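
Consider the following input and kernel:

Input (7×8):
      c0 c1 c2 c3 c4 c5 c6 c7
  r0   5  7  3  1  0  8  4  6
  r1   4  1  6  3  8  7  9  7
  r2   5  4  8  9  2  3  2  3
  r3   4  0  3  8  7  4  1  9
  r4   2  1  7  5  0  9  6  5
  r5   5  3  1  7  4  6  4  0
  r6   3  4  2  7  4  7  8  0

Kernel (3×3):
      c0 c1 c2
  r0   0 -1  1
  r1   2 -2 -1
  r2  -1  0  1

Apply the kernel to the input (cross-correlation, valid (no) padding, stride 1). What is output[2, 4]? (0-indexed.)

The receptive field on the input at this output position is [2 3 2 / 7 4 1 / 0 9 6]. Elementwise product with the kernel and sum: 3·-1 + 2·1 + 7·2 + 4·-2 + 1·-1 + 0·-1 + 6·1.

10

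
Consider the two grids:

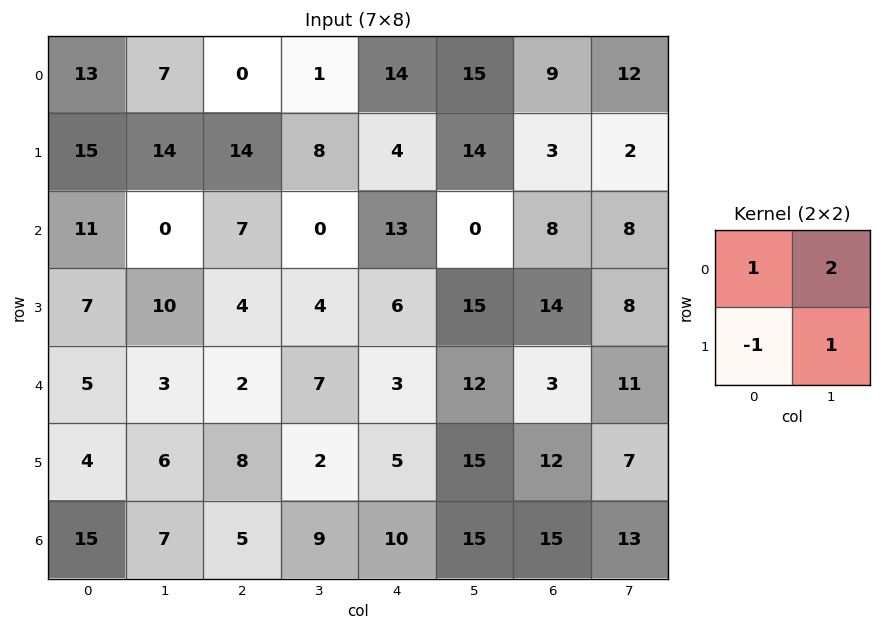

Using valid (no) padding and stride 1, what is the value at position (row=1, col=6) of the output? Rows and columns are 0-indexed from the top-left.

The receptive field on the input at this output position is [3 2 / 8 8]. Elementwise product with the kernel and sum: 3·1 + 2·2 + 8·-1 + 8·1.

7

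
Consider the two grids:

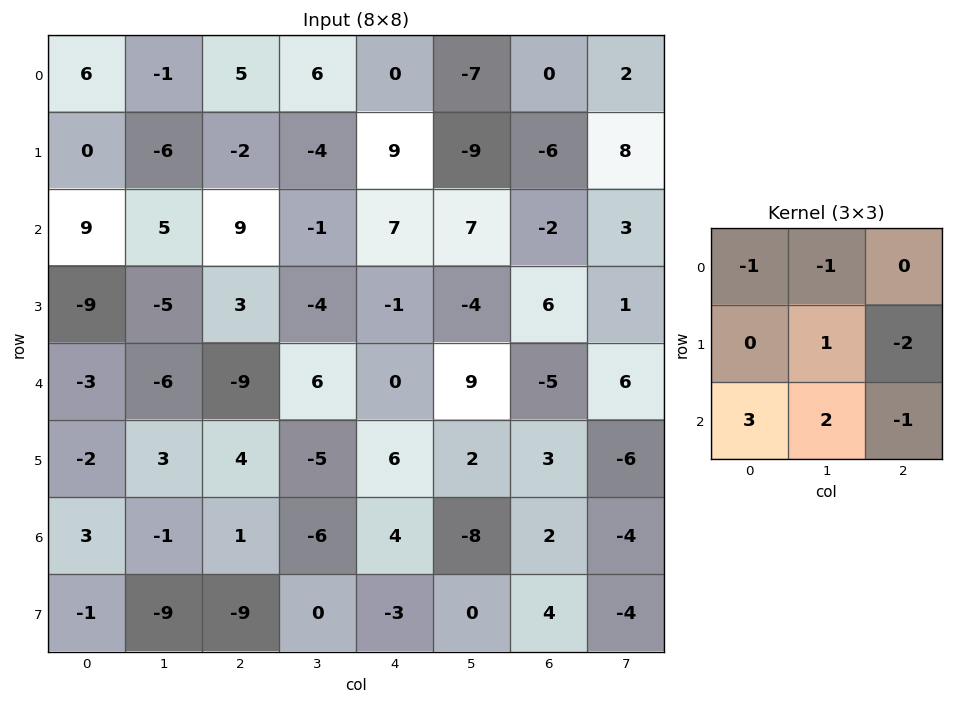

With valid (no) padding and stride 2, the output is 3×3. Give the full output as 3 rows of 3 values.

Output[0,0]: The receptive field on the input at this output position is [6 -1 5 / 0 -6 -2 / 9 5 9]. Elementwise product with the kernel and sum: 6·-1 + -1·-1 + -6·1 + -2·-2 + 9·3 + 5·2 + 9·-1.
Output[0,1]: The receptive field on the input at this output position is [5 6 0 / -2 -4 9 / 9 -1 7]. Elementwise product with the kernel and sum: 5·-1 + 6·-1 + -4·1 + 9·-2 + 9·3 + -1·2 + 7·-1.

21 -15 47
-37 -25 -7
10 -27 -19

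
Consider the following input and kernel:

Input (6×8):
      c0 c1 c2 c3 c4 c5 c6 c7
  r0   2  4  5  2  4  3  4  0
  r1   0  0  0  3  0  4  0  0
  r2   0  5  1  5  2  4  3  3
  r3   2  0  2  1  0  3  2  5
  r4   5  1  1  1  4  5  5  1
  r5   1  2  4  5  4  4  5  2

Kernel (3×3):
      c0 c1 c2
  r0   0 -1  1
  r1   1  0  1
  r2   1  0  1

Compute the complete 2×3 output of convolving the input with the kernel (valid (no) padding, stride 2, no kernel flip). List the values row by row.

2 5 6
6 4 10

Output[0,0]: The receptive field on the input at this output position is [2 4 5 / 0 0 0 / 0 5 1]. Elementwise product with the kernel and sum: 4·-1 + 5·1 + 0·1 + 0·1 + 0·1 + 1·1.
Output[0,1]: The receptive field on the input at this output position is [5 2 4 / 0 3 0 / 1 5 2]. Elementwise product with the kernel and sum: 2·-1 + 4·1 + 0·1 + 0·1 + 1·1 + 2·1.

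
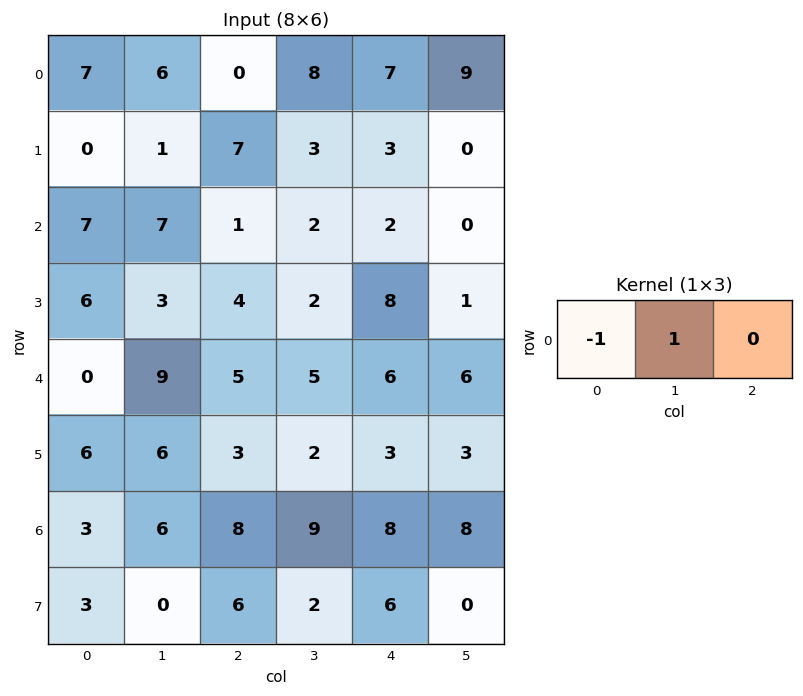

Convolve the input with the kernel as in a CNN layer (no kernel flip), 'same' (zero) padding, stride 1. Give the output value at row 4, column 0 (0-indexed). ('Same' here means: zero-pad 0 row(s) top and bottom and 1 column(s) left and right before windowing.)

0

The receptive field on the zero-padded input at this output position is [0 0 9]. Elementwise product with the kernel and sum: 0·-1 + 0·1.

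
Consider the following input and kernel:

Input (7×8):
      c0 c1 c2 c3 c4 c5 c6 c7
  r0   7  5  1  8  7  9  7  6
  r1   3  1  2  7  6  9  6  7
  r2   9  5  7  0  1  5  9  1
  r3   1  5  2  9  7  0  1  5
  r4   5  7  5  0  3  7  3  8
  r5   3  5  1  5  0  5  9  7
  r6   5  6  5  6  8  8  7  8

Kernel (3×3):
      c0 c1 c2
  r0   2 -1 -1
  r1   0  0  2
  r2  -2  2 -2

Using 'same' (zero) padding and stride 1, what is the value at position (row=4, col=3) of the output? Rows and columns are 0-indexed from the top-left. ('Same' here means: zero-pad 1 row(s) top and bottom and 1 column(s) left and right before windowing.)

2

The receptive field on the zero-padded input at this output position is [2 9 7 / 5 0 3 / 1 5 0]. Elementwise product with the kernel and sum: 2·2 + 9·-1 + 7·-1 + 3·2 + 1·-2 + 5·2 + 0·-2.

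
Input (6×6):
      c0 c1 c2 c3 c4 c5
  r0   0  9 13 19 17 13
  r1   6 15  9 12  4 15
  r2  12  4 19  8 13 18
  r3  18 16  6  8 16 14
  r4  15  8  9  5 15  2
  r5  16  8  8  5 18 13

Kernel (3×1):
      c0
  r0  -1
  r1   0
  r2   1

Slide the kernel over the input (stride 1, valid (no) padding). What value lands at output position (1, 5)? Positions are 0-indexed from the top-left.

-1

The receptive field on the input at this output position is [15 / 18 / 14]. Elementwise product with the kernel and sum: 15·-1 + 14·1.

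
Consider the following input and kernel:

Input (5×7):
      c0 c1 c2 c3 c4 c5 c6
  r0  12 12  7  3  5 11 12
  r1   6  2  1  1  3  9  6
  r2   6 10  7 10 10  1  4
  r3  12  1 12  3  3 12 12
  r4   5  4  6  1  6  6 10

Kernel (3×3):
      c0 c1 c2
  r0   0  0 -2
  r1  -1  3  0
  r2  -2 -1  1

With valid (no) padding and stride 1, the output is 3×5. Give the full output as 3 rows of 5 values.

-29 -22 -22 -43 -17
9 -2 -7 5 -25
-31 2 -30 2 17

Output[0,0]: The receptive field on the input at this output position is [12 12 7 / 6 2 1 / 6 10 7]. Elementwise product with the kernel and sum: 7·-2 + 6·-1 + 2·3 + 6·-2 + 10·-1 + 7·1.
Output[0,1]: The receptive field on the input at this output position is [12 7 3 / 2 1 1 / 10 7 10]. Elementwise product with the kernel and sum: 3·-2 + 2·-1 + 1·3 + 10·-2 + 7·-1 + 10·1.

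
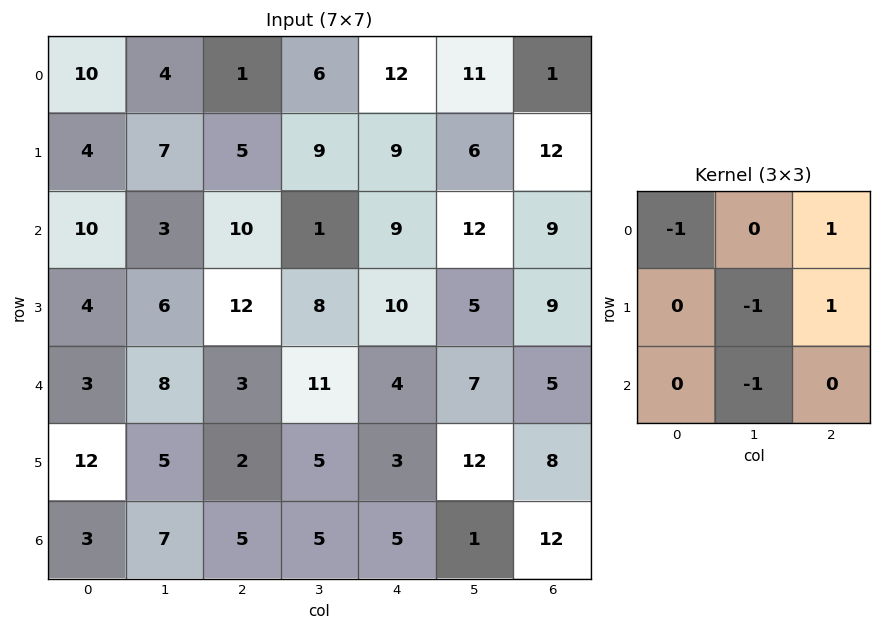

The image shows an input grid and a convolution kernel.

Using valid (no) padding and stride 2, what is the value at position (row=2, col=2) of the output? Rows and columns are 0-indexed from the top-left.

-4

The receptive field on the input at this output position is [4 7 5 / 3 12 8 / 5 1 12]. Elementwise product with the kernel and sum: 4·-1 + 5·1 + 12·-1 + 8·1 + 1·-1.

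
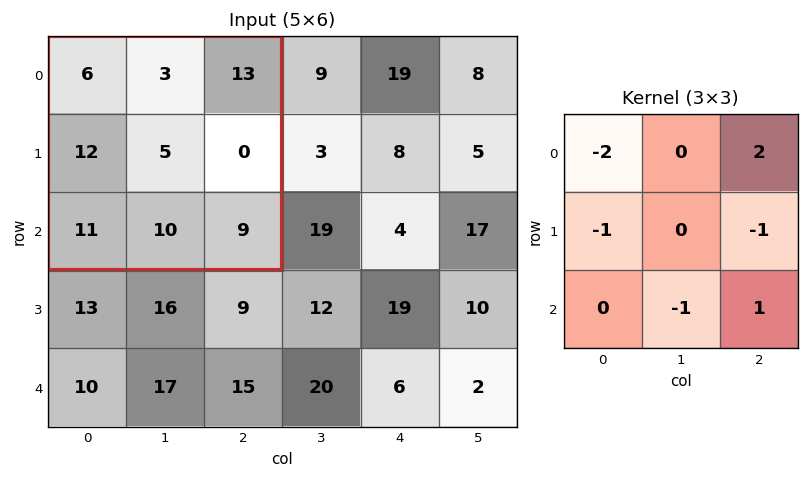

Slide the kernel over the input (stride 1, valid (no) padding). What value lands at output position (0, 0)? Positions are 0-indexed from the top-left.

The receptive field on the input at this output position is [6 3 13 / 12 5 0 / 11 10 9]. Elementwise product with the kernel and sum: 6·-2 + 13·2 + 12·-1 + 0·-1 + 10·-1 + 9·1.

1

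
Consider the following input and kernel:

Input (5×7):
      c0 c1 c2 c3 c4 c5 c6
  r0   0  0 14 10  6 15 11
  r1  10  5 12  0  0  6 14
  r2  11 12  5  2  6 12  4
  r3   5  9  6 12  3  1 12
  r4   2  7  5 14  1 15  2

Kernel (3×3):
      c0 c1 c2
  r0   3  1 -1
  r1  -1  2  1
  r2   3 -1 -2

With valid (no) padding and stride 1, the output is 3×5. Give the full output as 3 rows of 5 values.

Output[0,0]: The receptive field on the input at this output position is [0 0 14 / 10 5 12 / 11 12 5]. Elementwise product with the kernel and sum: 0·3 + 0·1 + 14·-1 + 10·-1 + 5·2 + 12·1 + 11·3 + 12·-1 + 5·-2.

9 50 35 3 46
35 24 41 47 -2
48 42 31 6 21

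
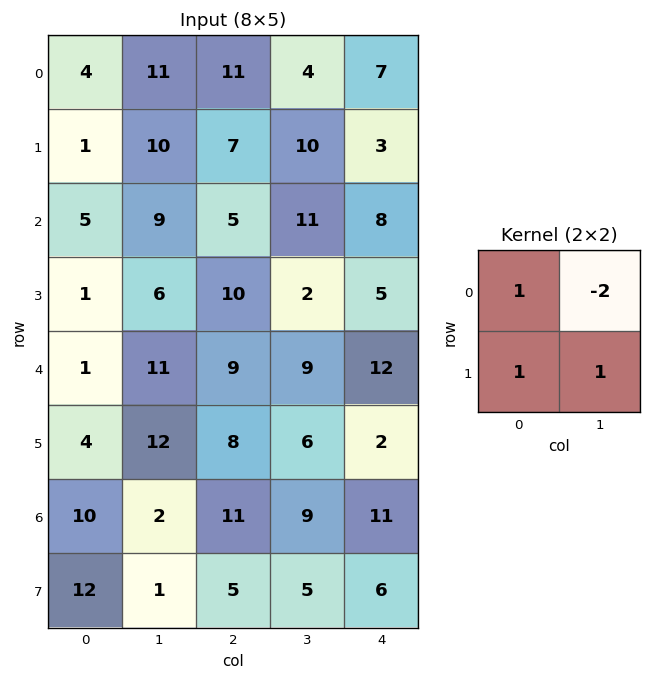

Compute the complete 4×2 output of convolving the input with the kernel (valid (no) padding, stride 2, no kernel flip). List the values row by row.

-7 20
-6 -5
-5 5
19 3

Output[0,0]: The receptive field on the input at this output position is [4 11 / 1 10]. Elementwise product with the kernel and sum: 4·1 + 11·-2 + 1·1 + 10·1.
Output[0,1]: The receptive field on the input at this output position is [11 4 / 7 10]. Elementwise product with the kernel and sum: 11·1 + 4·-2 + 7·1 + 10·1.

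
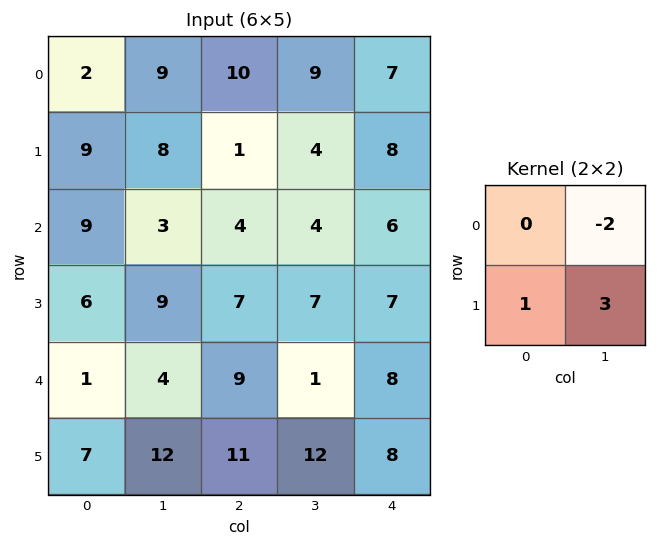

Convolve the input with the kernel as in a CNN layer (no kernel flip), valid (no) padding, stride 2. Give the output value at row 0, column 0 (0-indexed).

The receptive field on the input at this output position is [2 9 / 9 8]. Elementwise product with the kernel and sum: 9·-2 + 9·1 + 8·3.

15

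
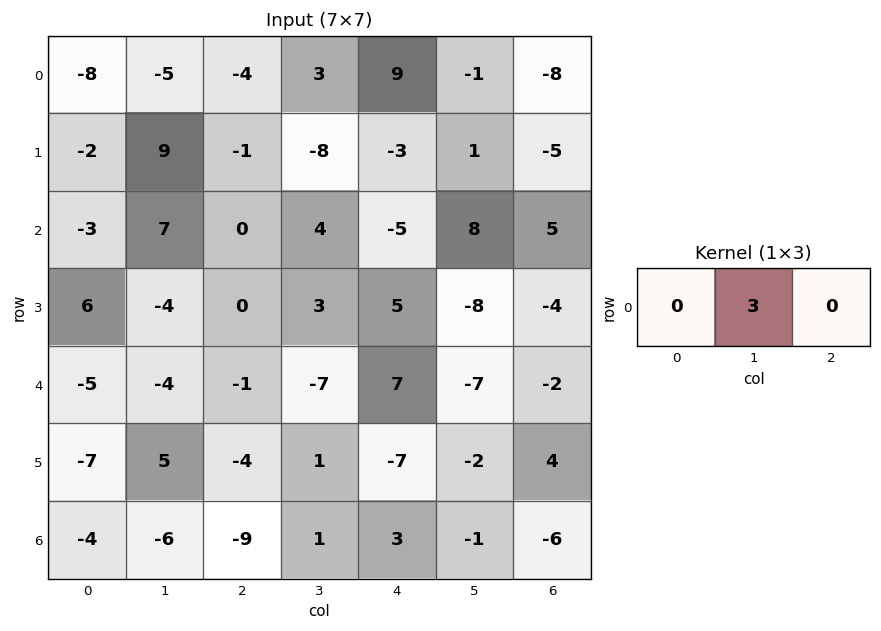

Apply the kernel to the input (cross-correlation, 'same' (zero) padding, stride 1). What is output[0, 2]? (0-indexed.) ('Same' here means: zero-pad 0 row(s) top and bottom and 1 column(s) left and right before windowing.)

-12

The receptive field on the zero-padded input at this output position is [-5 -4 3]. Elementwise product with the kernel and sum: -4·3.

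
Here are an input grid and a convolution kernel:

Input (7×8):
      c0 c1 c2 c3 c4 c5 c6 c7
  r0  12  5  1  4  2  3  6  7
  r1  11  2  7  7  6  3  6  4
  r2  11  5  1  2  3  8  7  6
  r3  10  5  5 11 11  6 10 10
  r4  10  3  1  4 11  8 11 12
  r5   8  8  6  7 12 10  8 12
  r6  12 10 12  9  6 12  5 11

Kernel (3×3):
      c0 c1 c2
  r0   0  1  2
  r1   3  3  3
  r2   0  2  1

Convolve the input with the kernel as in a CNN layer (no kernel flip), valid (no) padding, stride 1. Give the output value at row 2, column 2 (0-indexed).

108

The receptive field on the input at this output position is [1 2 3 / 5 11 11 / 1 4 11]. Elementwise product with the kernel and sum: 2·1 + 3·2 + 5·3 + 11·3 + 11·3 + 4·2 + 11·1.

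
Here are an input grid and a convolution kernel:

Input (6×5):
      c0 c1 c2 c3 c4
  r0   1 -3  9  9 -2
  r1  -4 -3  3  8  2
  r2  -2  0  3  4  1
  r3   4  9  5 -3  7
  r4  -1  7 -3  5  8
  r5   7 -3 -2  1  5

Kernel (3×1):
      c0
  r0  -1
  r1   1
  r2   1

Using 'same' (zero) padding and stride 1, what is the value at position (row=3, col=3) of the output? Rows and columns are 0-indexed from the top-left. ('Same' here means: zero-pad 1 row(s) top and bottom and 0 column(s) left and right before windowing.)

-2

The receptive field on the zero-padded input at this output position is [4 / -3 / 5]. Elementwise product with the kernel and sum: 4·-1 + -3·1 + 5·1.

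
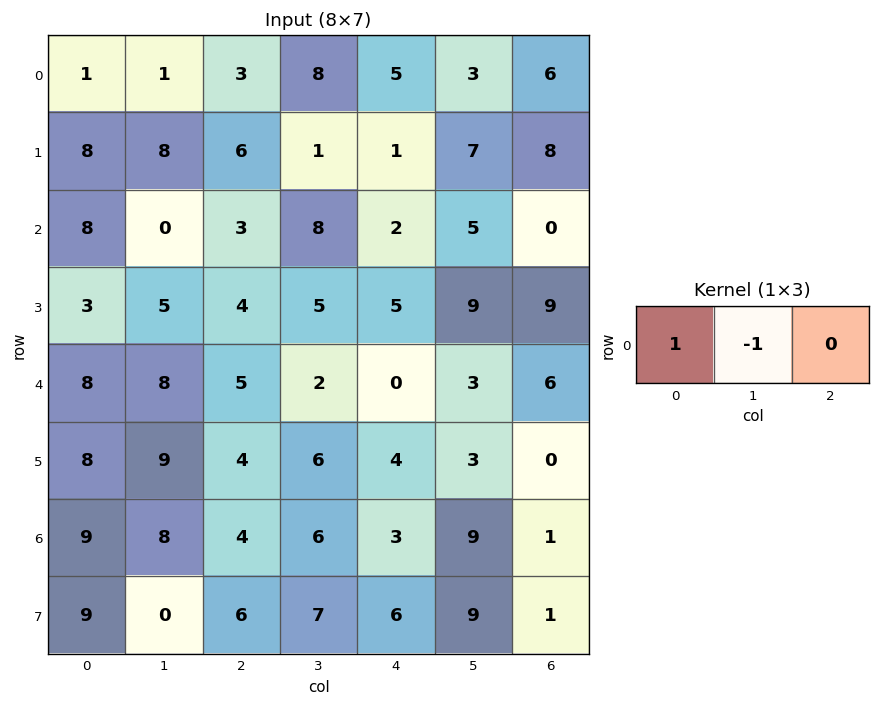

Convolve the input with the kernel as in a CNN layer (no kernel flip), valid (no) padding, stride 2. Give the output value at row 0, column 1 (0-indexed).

-5

The receptive field on the input at this output position is [3 8 5]. Elementwise product with the kernel and sum: 3·1 + 8·-1.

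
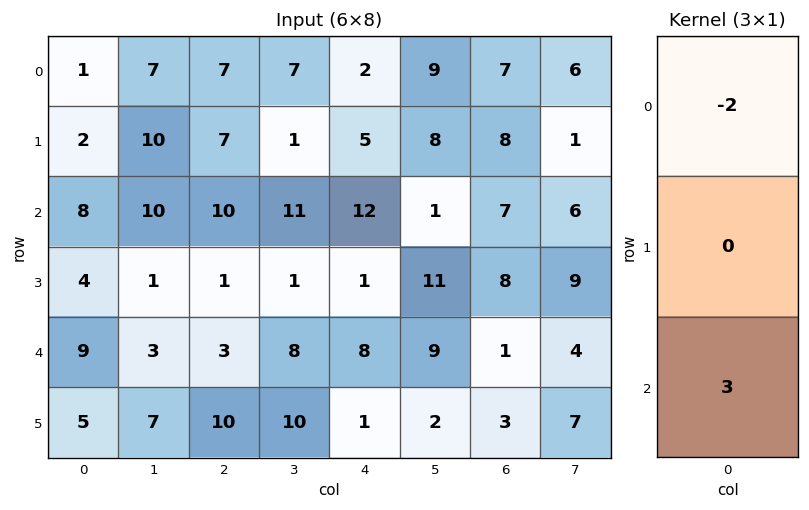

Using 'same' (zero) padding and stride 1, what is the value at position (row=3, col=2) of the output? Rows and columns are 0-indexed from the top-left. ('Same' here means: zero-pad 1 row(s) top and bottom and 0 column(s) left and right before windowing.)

The receptive field on the zero-padded input at this output position is [10 / 1 / 3]. Elementwise product with the kernel and sum: 10·-2 + 3·3.

-11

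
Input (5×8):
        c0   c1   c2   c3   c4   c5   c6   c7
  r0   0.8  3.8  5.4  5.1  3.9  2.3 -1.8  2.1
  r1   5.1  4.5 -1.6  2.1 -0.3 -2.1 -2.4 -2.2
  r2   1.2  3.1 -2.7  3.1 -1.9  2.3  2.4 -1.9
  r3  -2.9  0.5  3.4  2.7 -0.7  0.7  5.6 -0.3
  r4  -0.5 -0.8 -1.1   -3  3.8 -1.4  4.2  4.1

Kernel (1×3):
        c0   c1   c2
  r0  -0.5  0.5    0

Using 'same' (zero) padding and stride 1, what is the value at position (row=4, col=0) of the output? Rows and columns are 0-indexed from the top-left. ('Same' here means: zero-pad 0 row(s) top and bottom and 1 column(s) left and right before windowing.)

The receptive field on the zero-padded input at this output position is [0 -0.5 -0.8]. Elementwise product with the kernel and sum: 0·-0.5 + -0.5·0.5.

-0.25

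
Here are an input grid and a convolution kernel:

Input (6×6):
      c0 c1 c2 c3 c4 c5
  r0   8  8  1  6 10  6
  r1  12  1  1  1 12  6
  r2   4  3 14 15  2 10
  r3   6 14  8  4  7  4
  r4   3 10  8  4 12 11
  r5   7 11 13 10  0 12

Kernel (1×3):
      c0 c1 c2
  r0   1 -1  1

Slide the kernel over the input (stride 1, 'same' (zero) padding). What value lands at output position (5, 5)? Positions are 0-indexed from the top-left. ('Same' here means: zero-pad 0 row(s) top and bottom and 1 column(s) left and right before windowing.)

-12

The receptive field on the zero-padded input at this output position is [0 12 0]. Elementwise product with the kernel and sum: 0·1 + 12·-1 + 0·1.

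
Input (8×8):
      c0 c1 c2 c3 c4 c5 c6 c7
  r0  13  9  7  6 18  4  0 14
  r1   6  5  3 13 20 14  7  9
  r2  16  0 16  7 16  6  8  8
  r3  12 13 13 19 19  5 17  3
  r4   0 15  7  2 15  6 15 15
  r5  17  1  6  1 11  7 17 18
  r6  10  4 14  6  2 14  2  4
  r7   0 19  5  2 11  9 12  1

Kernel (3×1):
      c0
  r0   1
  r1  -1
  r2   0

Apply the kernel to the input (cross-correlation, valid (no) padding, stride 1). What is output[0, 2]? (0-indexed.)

The receptive field on the input at this output position is [7 / 3 / 16]. Elementwise product with the kernel and sum: 7·1 + 3·-1.

4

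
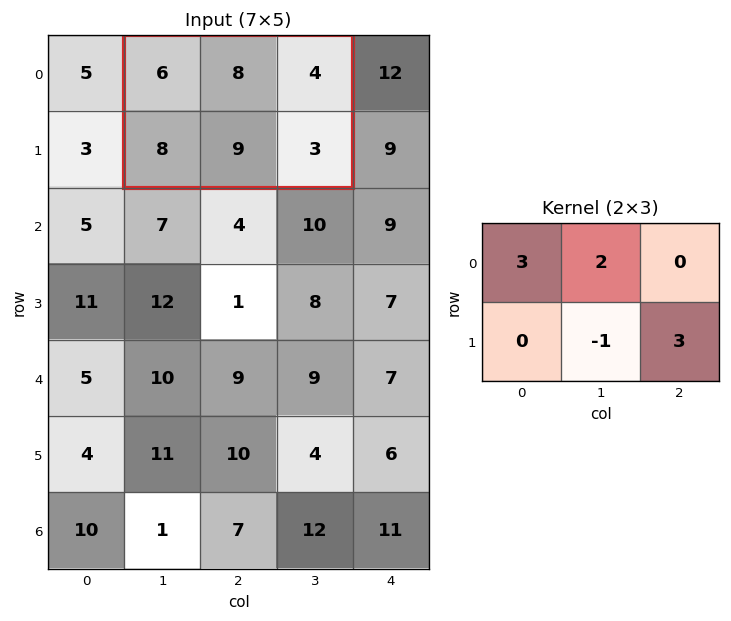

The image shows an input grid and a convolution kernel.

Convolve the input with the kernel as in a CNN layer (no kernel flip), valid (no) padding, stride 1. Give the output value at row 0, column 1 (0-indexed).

The receptive field on the input at this output position is [6 8 4 / 8 9 3]. Elementwise product with the kernel and sum: 6·3 + 8·2 + 9·-1 + 3·3.

34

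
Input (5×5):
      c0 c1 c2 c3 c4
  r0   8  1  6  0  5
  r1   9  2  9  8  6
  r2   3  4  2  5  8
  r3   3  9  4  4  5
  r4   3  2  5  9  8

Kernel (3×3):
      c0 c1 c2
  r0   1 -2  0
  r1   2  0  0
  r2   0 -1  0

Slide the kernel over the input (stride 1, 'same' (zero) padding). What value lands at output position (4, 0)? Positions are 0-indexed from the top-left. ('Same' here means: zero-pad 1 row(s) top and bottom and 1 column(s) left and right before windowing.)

The receptive field on the zero-padded input at this output position is [0 3 9 / 0 3 2 / 0 0 0]. Elementwise product with the kernel and sum: 0·1 + 3·-2 + 0·2 + 0·-1.

-6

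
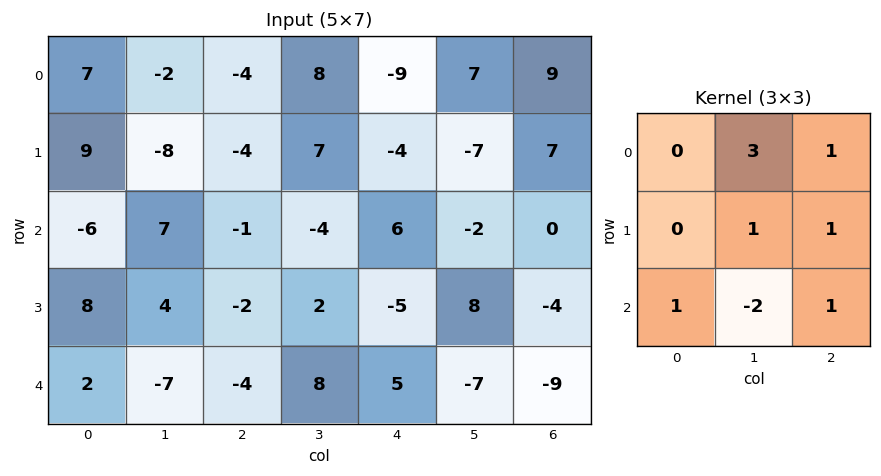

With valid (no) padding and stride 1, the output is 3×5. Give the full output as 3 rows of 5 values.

-43 4 31 -49 40
-24 0 8 5 -41
34 2 -24 10 8

Output[0,0]: The receptive field on the input at this output position is [7 -2 -4 / 9 -8 -4 / -6 7 -1]. Elementwise product with the kernel and sum: -2·3 + -4·1 + -8·1 + -4·1 + -6·1 + 7·-2 + -1·1.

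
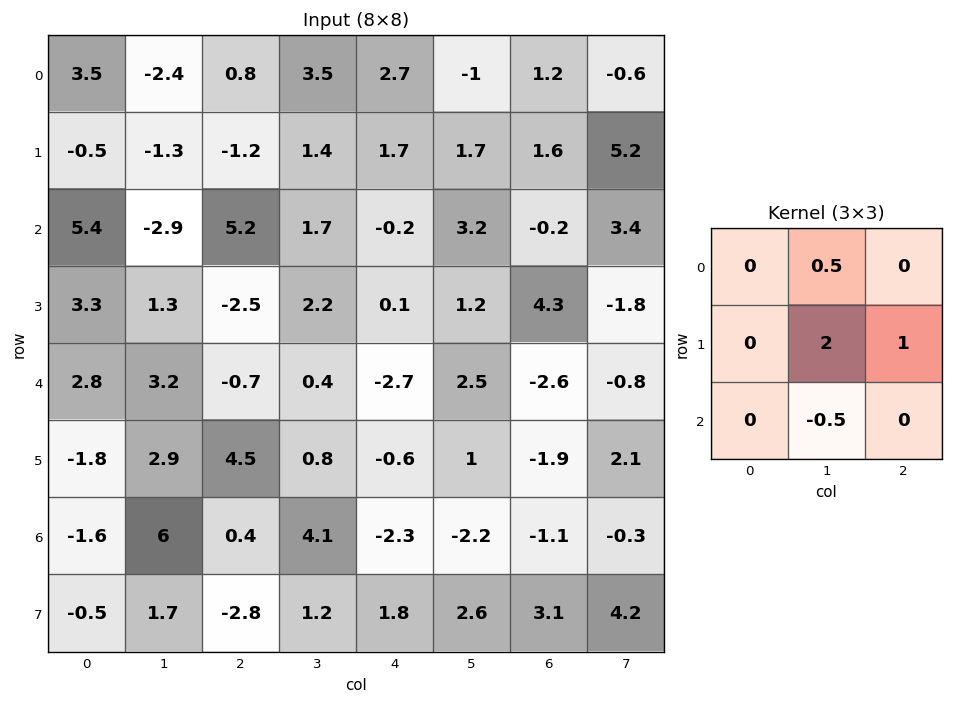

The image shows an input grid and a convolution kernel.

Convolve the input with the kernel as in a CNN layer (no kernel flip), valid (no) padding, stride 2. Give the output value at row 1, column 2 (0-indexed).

The receptive field on the input at this output position is [-0.2 3.2 -0.2 / 0.1 1.2 4.3 / -2.7 2.5 -2.6]. Elementwise product with the kernel and sum: 3.2·0.5 + 1.2·2 + 4.3·1 + 2.5·-0.5.

7.05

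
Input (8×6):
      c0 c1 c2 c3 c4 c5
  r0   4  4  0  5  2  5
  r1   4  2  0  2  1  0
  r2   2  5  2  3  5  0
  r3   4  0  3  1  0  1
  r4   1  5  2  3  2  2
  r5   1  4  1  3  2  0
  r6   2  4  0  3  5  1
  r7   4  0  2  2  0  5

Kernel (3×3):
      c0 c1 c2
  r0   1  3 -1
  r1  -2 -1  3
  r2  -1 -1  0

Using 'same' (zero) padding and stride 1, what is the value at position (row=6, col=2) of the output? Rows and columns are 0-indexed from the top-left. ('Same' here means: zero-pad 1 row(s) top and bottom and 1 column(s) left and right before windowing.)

3

The receptive field on the zero-padded input at this output position is [4 1 3 / 4 0 3 / 0 2 2]. Elementwise product with the kernel and sum: 4·1 + 1·3 + 3·-1 + 4·-2 + 0·-1 + 3·3 + 0·-1 + 2·-1.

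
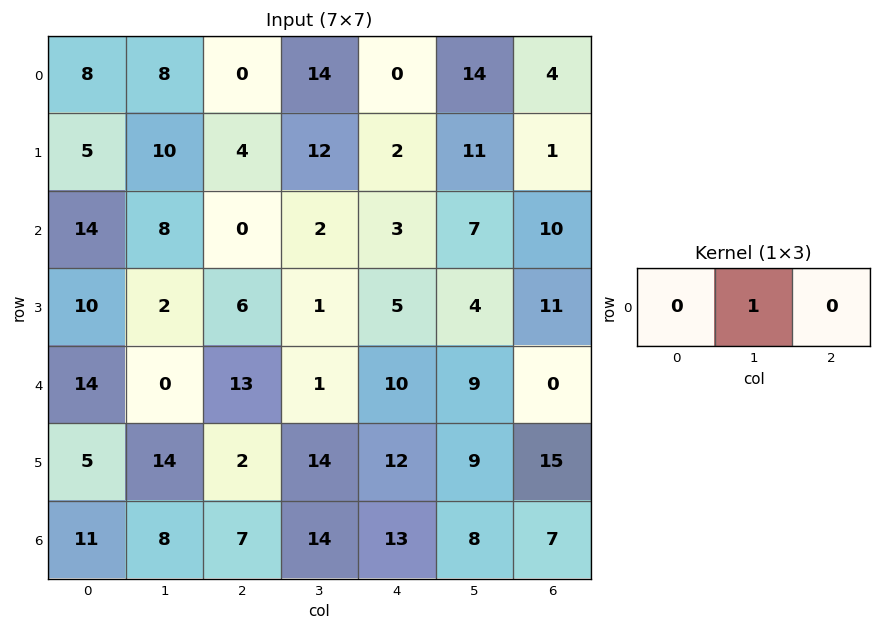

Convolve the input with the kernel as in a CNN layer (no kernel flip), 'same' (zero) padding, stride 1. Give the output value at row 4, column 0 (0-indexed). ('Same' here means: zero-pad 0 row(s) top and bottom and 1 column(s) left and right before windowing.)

The receptive field on the zero-padded input at this output position is [0 14 0]. Elementwise product with the kernel and sum: 14·1.

14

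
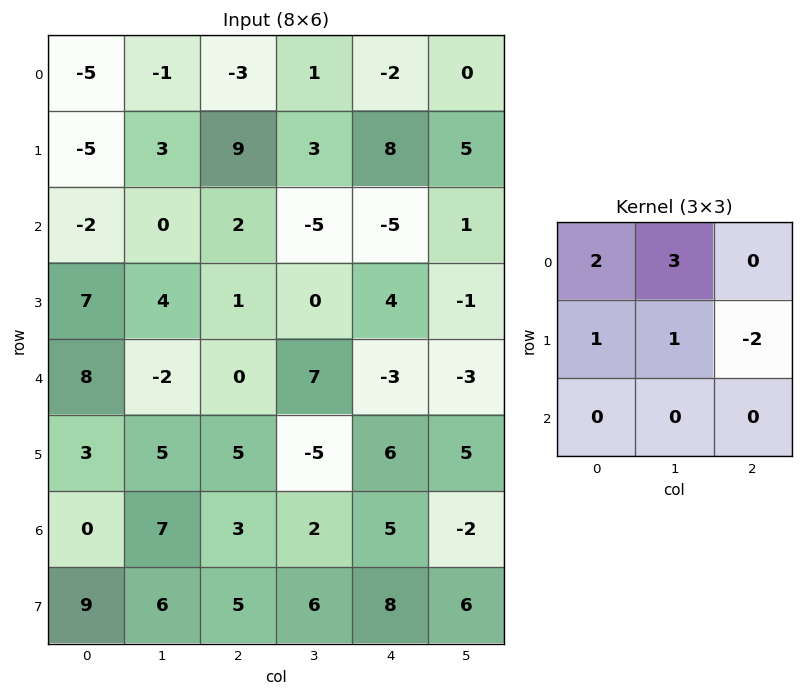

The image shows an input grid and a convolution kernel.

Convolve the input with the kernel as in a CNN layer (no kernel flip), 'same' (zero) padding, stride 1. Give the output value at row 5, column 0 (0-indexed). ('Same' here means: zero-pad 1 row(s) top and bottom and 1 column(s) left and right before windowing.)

17

The receptive field on the zero-padded input at this output position is [0 8 -2 / 0 3 5 / 0 0 7]. Elementwise product with the kernel and sum: 0·2 + 8·3 + 0·1 + 3·1 + 5·-2.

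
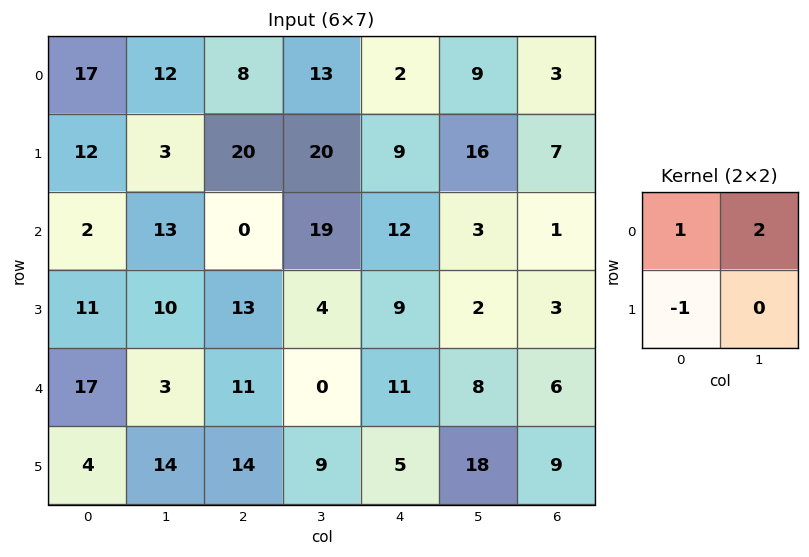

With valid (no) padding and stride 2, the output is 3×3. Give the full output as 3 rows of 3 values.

Output[0,0]: The receptive field on the input at this output position is [17 12 / 12 3]. Elementwise product with the kernel and sum: 17·1 + 12·2 + 12·-1.
Output[0,1]: The receptive field on the input at this output position is [8 13 / 20 20]. Elementwise product with the kernel and sum: 8·1 + 13·2 + 20·-1.

29 14 11
17 25 9
19 -3 22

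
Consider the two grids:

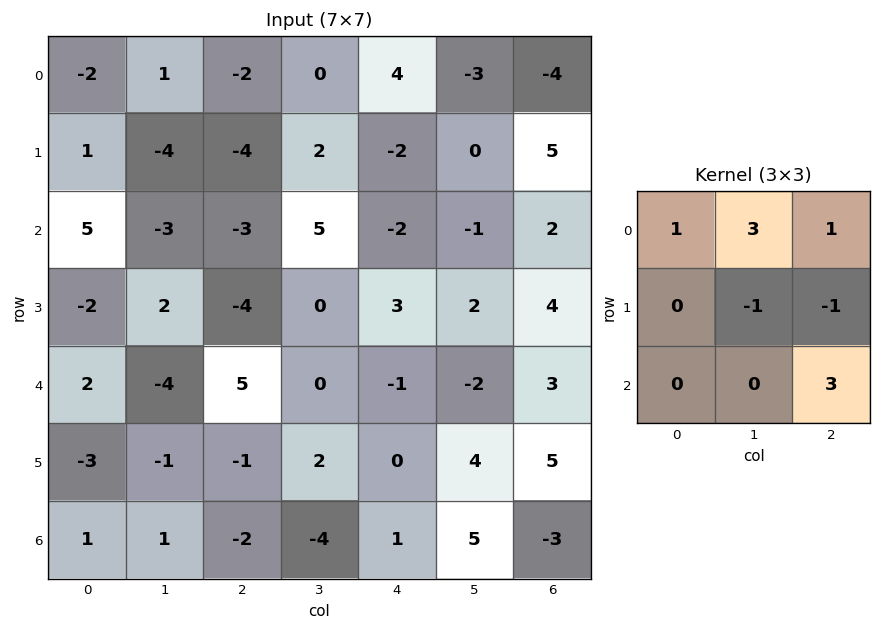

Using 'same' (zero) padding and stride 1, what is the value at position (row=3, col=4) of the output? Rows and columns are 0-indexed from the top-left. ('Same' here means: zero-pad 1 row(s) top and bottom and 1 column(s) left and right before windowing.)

The receptive field on the zero-padded input at this output position is [5 -2 -1 / 0 3 2 / 0 -1 -2]. Elementwise product with the kernel and sum: 5·1 + -2·3 + -1·1 + 3·-1 + 2·-1 + -2·3.

-13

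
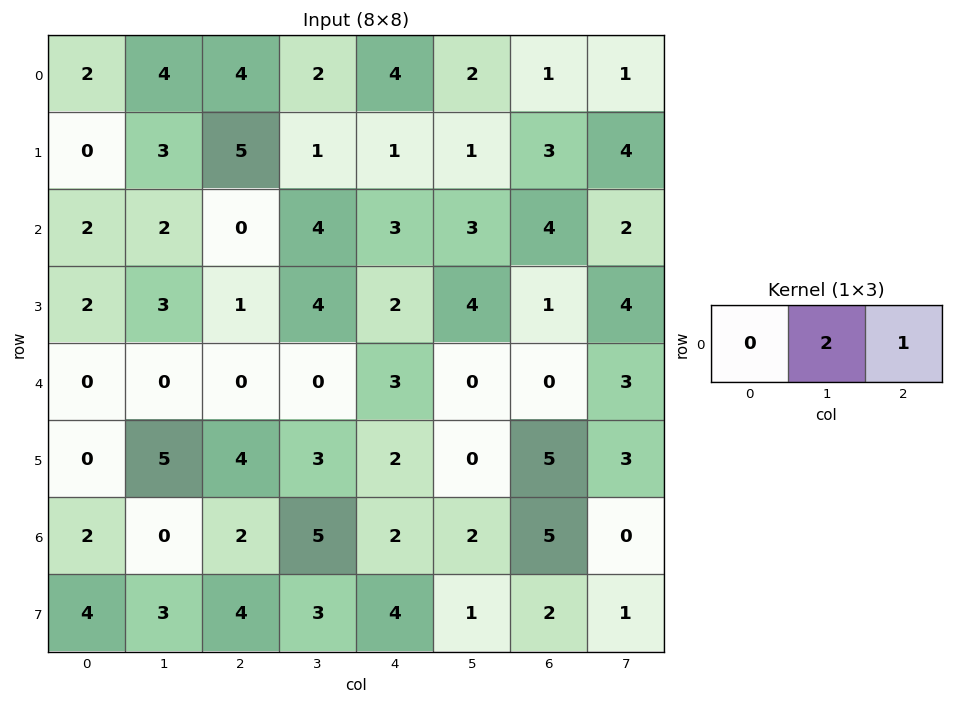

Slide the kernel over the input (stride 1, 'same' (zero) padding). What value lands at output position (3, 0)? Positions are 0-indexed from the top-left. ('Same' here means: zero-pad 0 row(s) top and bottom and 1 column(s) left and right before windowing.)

7

The receptive field on the zero-padded input at this output position is [0 2 3]. Elementwise product with the kernel and sum: 2·2 + 3·1.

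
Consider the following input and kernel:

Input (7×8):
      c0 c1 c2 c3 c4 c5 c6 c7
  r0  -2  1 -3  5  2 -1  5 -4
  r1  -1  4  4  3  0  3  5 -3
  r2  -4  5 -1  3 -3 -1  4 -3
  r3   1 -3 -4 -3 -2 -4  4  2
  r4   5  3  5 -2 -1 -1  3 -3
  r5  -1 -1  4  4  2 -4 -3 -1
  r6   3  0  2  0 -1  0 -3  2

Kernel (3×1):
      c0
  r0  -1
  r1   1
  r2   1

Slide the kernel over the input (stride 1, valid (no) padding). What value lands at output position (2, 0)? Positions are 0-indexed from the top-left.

The receptive field on the input at this output position is [-4 / 1 / 5]. Elementwise product with the kernel and sum: -4·-1 + 1·1 + 5·1.

10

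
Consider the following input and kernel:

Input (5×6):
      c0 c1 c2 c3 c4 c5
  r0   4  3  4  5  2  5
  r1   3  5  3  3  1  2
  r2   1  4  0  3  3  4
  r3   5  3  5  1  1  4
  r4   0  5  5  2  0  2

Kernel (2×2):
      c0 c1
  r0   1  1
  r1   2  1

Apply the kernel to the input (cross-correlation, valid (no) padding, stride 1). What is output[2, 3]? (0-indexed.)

The receptive field on the input at this output position is [3 3 / 1 1]. Elementwise product with the kernel and sum: 3·1 + 3·1 + 1·2 + 1·1.

9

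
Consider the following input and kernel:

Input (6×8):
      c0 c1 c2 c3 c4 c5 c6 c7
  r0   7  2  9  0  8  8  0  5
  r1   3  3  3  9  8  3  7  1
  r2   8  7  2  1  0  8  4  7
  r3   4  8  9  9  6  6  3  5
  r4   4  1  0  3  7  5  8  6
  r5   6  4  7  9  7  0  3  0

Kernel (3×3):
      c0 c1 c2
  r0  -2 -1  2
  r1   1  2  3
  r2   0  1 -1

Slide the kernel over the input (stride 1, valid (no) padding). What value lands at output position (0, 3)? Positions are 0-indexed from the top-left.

The receptive field on the input at this output position is [0 8 8 / 9 8 3 / 1 0 8]. Elementwise product with the kernel and sum: 0·-2 + 8·-1 + 8·2 + 9·1 + 8·2 + 3·3 + 0·1 + 8·-1.

34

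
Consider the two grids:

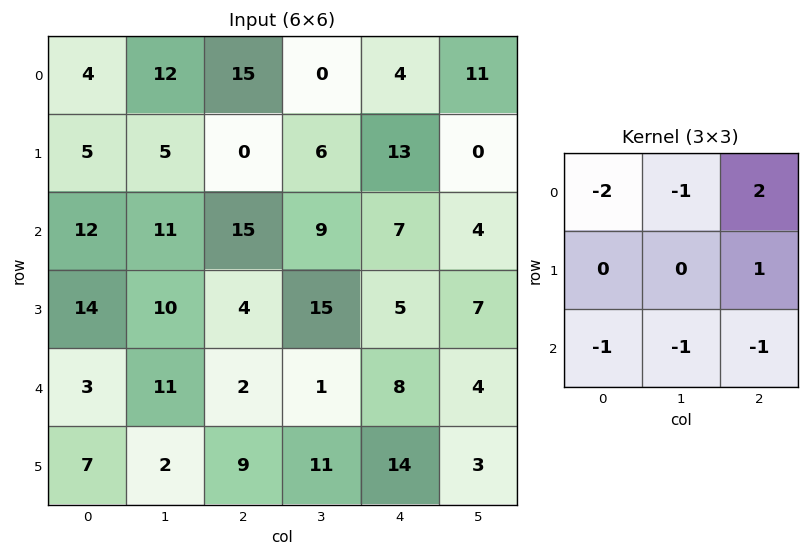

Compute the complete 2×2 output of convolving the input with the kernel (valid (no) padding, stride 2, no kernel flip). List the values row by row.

-28 -40
-17 -31

Output[0,0]: The receptive field on the input at this output position is [4 12 15 / 5 5 0 / 12 11 15]. Elementwise product with the kernel and sum: 4·-2 + 12·-1 + 15·2 + 0·1 + 12·-1 + 11·-1 + 15·-1.
Output[0,1]: The receptive field on the input at this output position is [15 0 4 / 0 6 13 / 15 9 7]. Elementwise product with the kernel and sum: 15·-2 + 0·-1 + 4·2 + 13·1 + 15·-1 + 9·-1 + 7·-1.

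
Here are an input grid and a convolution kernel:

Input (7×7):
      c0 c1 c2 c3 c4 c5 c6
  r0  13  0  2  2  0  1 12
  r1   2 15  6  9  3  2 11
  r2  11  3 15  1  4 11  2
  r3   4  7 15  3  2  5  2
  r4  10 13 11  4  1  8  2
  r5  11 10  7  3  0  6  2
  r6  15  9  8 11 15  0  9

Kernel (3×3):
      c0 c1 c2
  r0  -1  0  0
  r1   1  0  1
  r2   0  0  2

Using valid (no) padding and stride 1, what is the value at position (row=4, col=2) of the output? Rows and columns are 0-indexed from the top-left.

The receptive field on the input at this output position is [11 4 1 / 7 3 0 / 8 11 15]. Elementwise product with the kernel and sum: 11·-1 + 7·1 + 0·1 + 15·2.

26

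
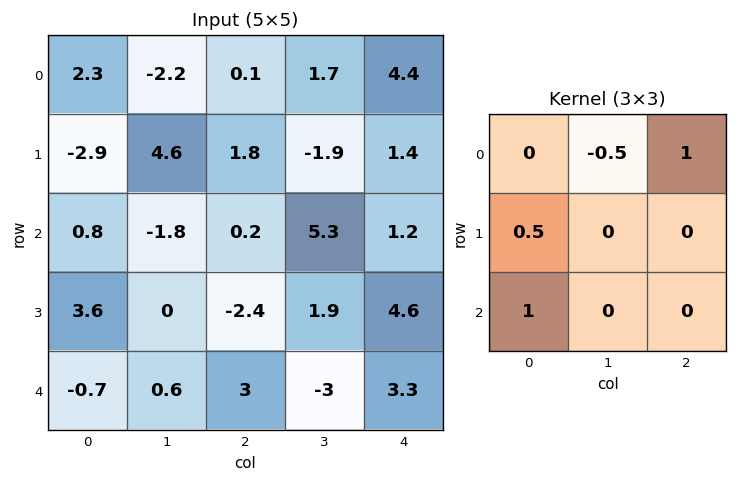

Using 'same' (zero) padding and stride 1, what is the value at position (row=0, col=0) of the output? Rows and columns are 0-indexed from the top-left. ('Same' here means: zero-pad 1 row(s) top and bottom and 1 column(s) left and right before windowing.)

0

The receptive field on the zero-padded input at this output position is [0 0 0 / 0 2.3 -2.2 / 0 -2.9 4.6]. Elementwise product with the kernel and sum: 0·-0.5 + 0·1 + 0·0.5 + 0·1.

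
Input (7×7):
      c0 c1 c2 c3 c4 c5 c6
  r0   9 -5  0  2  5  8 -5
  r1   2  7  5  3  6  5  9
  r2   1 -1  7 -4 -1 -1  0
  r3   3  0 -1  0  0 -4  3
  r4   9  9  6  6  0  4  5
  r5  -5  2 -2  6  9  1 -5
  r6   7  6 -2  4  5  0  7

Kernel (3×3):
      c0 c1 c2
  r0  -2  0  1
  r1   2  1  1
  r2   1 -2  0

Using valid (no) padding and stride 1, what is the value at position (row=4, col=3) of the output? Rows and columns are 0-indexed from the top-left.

8

The receptive field on the input at this output position is [6 0 4 / 6 9 1 / 4 5 0]. Elementwise product with the kernel and sum: 6·-2 + 4·1 + 6·2 + 9·1 + 1·1 + 4·1 + 5·-2.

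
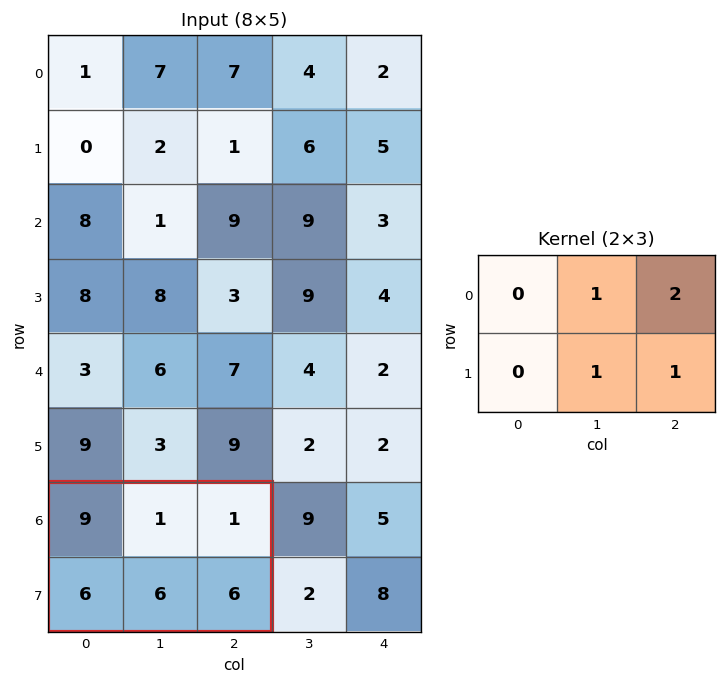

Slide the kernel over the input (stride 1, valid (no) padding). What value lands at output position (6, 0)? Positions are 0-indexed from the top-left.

The receptive field on the input at this output position is [9 1 1 / 6 6 6]. Elementwise product with the kernel and sum: 1·1 + 1·2 + 6·1 + 6·1.

15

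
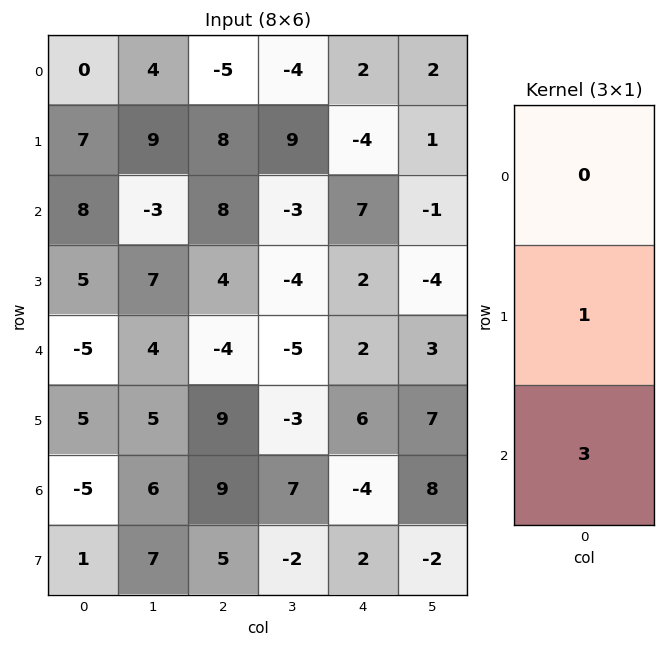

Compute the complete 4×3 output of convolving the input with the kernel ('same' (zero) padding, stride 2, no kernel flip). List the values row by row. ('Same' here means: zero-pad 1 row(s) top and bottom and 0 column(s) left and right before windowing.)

21 19 -10
23 20 13
10 23 20
-2 24 2

Output[0,0]: The receptive field on the zero-padded input at this output position is [0 / 0 / 7]. Elementwise product with the kernel and sum: 0·1 + 7·3.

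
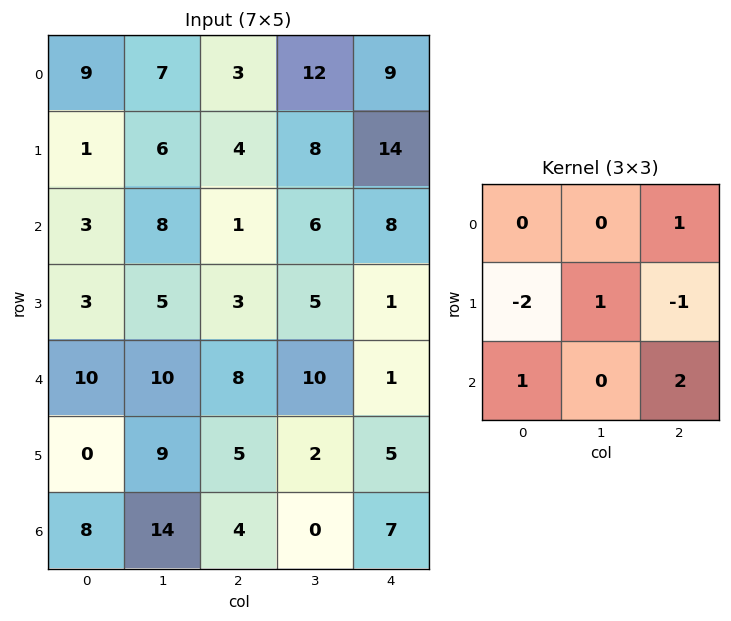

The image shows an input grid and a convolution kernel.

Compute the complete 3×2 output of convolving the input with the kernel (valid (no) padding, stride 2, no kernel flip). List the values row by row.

8 12
23 16
28 6

Output[0,0]: The receptive field on the input at this output position is [9 7 3 / 1 6 4 / 3 8 1]. Elementwise product with the kernel and sum: 3·1 + 1·-2 + 6·1 + 4·-1 + 3·1 + 1·2.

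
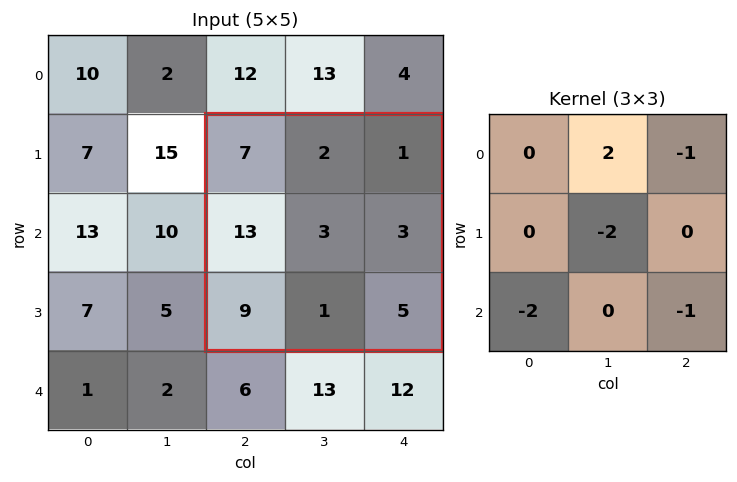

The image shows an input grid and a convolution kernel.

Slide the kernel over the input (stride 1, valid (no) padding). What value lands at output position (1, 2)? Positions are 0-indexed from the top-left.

The receptive field on the input at this output position is [7 2 1 / 13 3 3 / 9 1 5]. Elementwise product with the kernel and sum: 2·2 + 1·-1 + 3·-2 + 9·-2 + 5·-1.

-26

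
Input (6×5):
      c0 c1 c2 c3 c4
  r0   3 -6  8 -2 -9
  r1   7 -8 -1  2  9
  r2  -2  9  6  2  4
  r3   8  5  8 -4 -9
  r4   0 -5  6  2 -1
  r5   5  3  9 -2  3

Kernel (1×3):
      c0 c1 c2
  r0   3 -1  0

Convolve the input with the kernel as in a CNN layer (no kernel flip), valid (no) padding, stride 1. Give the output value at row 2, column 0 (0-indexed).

-15

The receptive field on the input at this output position is [-2 9 6]. Elementwise product with the kernel and sum: -2·3 + 9·-1.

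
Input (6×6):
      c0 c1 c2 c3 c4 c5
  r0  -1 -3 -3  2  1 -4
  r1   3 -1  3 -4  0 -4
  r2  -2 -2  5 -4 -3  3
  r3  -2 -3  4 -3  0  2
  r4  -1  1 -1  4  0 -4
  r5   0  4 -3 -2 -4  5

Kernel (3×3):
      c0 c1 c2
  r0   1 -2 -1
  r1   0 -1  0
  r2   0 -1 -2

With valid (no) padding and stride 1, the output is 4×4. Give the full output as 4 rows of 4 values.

1 1 6 1
-1 -6 18 -1
1 -19 15 7
1 0 16 -11

Output[0,0]: The receptive field on the input at this output position is [-1 -3 -3 / 3 -1 3 / -2 -2 5]. Elementwise product with the kernel and sum: -1·1 + -3·-2 + -3·-1 + -1·-1 + -2·-1 + 5·-2.
Output[0,1]: The receptive field on the input at this output position is [-3 -3 2 / -1 3 -4 / -2 5 -4]. Elementwise product with the kernel and sum: -3·1 + -3·-2 + 2·-1 + 3·-1 + 5·-1 + -4·-2.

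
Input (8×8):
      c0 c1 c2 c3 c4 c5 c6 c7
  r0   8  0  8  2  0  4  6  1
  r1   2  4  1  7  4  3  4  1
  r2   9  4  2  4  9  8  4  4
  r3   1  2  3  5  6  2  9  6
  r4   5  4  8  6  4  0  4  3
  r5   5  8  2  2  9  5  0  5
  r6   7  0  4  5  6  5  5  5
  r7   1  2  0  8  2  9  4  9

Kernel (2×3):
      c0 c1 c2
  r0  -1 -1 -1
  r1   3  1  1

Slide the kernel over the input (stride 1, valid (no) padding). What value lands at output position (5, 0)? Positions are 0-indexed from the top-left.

10

The receptive field on the input at this output position is [5 8 2 / 7 0 4]. Elementwise product with the kernel and sum: 5·-1 + 8·-1 + 2·-1 + 7·3 + 0·1 + 4·1.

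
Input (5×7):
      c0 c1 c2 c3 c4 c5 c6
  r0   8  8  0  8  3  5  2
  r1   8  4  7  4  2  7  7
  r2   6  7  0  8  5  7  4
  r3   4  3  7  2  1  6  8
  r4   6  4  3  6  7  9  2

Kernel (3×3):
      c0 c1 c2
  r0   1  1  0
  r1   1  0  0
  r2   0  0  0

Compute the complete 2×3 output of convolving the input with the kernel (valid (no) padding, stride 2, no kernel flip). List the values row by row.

24 15 10
17 15 13

Output[0,0]: The receptive field on the input at this output position is [8 8 0 / 8 4 7 / 6 7 0]. Elementwise product with the kernel and sum: 8·1 + 8·1 + 8·1.
Output[0,1]: The receptive field on the input at this output position is [0 8 3 / 7 4 2 / 0 8 5]. Elementwise product with the kernel and sum: 0·1 + 8·1 + 7·1.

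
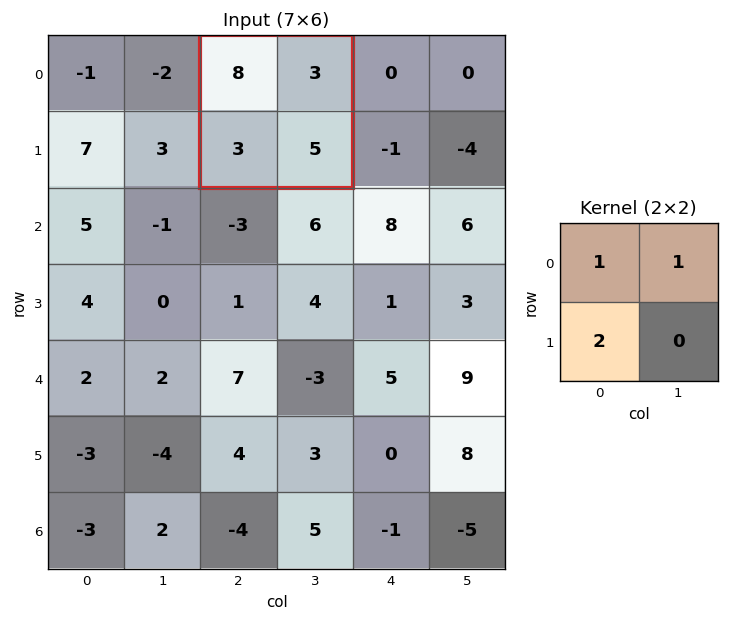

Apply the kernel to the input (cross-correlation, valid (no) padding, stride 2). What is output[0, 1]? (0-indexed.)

17

The receptive field on the input at this output position is [8 3 / 3 5]. Elementwise product with the kernel and sum: 8·1 + 3·1 + 3·2.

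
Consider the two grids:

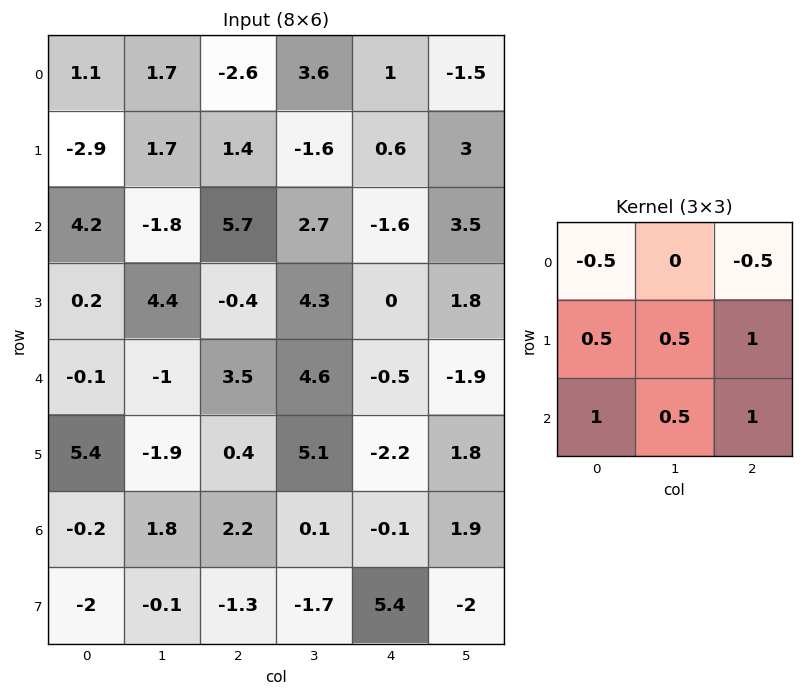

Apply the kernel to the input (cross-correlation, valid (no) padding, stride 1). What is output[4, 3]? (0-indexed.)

The receptive field on the input at this output position is [4.6 -0.5 -1.9 / 5.1 -2.2 1.8 / 0.1 -0.1 1.9]. Elementwise product with the kernel and sum: 4.6·-0.5 + -1.9·-0.5 + 5.1·0.5 + -2.2·0.5 + 1.8·1 + 0.1·1 + -0.1·0.5 + 1.9·1.

3.85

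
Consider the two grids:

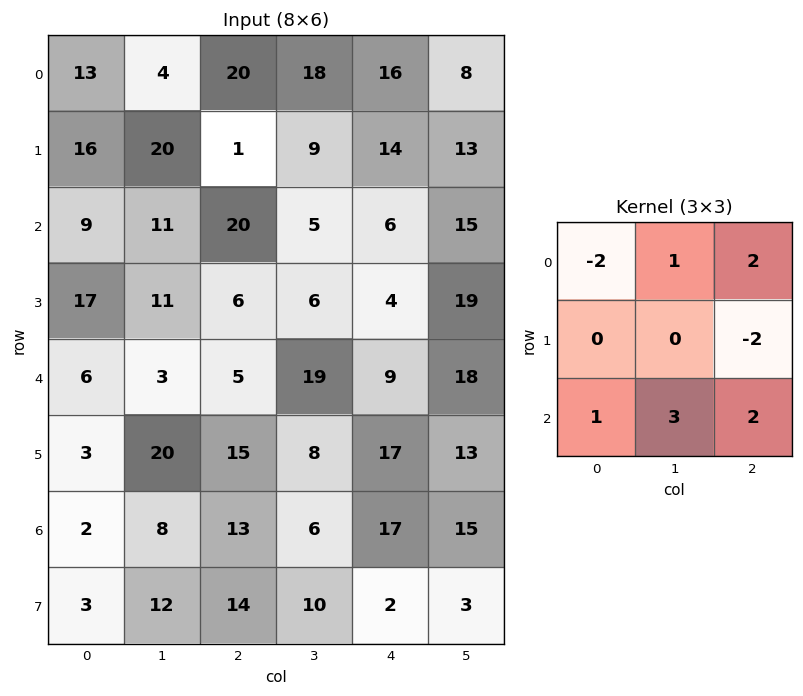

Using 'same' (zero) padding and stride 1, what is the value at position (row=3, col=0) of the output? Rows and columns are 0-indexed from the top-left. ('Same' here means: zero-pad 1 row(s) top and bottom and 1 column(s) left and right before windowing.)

33

The receptive field on the zero-padded input at this output position is [0 9 11 / 0 17 11 / 0 6 3]. Elementwise product with the kernel and sum: 0·-2 + 9·1 + 11·2 + 11·-2 + 0·1 + 6·3 + 3·2.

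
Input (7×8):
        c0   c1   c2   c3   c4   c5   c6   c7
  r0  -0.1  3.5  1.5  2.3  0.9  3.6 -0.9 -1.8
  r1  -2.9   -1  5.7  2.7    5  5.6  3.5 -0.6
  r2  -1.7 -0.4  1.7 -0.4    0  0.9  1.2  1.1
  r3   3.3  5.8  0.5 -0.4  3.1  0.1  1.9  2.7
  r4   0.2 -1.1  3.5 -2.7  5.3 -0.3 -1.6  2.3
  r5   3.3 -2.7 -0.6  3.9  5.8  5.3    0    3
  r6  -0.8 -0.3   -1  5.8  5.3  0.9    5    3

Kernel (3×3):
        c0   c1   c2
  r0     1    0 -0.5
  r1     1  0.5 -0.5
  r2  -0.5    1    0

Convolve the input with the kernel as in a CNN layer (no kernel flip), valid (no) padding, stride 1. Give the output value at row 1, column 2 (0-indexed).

4.05

The receptive field on the input at this output position is [5.7 2.7 5 / 1.7 -0.4 0 / 0.5 -0.4 3.1]. Elementwise product with the kernel and sum: 5.7·1 + 5·-0.5 + 1.7·1 + -0.4·0.5 + 0·-0.5 + 0.5·-0.5 + -0.4·1.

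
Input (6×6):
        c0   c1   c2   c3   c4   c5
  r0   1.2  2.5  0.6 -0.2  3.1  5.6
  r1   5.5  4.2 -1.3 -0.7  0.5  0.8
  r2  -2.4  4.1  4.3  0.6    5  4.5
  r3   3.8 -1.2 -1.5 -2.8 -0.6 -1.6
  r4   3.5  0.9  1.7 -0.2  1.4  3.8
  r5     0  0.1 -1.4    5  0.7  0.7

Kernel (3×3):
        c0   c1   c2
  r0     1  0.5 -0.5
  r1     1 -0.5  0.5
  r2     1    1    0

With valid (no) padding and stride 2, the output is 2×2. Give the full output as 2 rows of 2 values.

Output[0,0]: The receptive field on the input at this output position is [1.2 2.5 0.6 / 5.5 4.2 -1.3 / -2.4 4.1 4.3]. Elementwise product with the kernel and sum: 1.2·1 + 2.5·0.5 + 0.6·-0.5 + 5.5·1 + 4.2·-0.5 + -1.3·0.5 + -2.4·1 + 4.1·1.
Output[0,1]: The receptive field on the input at this output position is [0.6 -0.2 3.1 / -1.3 -0.7 0.5 / 4.3 0.6 5]. Elementwise product with the kernel and sum: 0.6·1 + -0.2·0.5 + 3.1·-0.5 + -1.3·1 + -0.7·-0.5 + 0.5·0.5 + 4.3·1 + 0.6·1.

6.6 3.15
5.55 3.2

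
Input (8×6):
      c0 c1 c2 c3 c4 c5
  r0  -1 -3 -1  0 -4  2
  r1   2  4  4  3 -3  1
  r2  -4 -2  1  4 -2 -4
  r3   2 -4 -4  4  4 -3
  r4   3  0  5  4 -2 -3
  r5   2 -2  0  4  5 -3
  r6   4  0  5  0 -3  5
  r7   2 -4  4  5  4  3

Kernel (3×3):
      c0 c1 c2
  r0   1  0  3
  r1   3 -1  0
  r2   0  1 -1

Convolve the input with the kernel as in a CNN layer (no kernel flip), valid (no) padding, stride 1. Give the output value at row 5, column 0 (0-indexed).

6

The receptive field on the input at this output position is [2 -2 0 / 4 0 5 / 2 -4 4]. Elementwise product with the kernel and sum: 2·1 + 0·3 + 4·3 + 0·-1 + -4·1 + 4·-1.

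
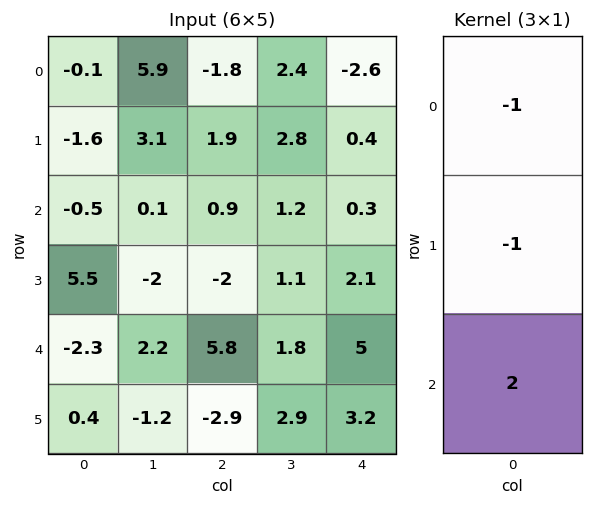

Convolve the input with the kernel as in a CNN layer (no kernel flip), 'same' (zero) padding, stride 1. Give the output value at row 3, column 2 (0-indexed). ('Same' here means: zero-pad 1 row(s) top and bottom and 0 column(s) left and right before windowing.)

The receptive field on the zero-padded input at this output position is [0.9 / -2 / 5.8]. Elementwise product with the kernel and sum: 0.9·-1 + -2·-1 + 5.8·2.

12.7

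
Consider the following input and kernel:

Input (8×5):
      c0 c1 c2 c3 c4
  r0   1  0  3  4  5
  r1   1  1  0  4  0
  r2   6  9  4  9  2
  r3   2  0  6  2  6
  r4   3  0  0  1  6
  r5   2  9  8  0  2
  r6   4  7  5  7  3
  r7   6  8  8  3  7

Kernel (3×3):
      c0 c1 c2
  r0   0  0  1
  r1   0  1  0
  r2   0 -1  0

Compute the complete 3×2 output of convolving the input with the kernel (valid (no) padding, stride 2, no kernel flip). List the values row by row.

Output[0,0]: The receptive field on the input at this output position is [1 0 3 / 1 1 0 / 6 9 4]. Elementwise product with the kernel and sum: 3·1 + 1·1 + 9·-1.
Output[0,1]: The receptive field on the input at this output position is [3 4 5 / 0 4 0 / 4 9 2]. Elementwise product with the kernel and sum: 5·1 + 4·1 + 9·-1.

-5 0
4 3
2 -1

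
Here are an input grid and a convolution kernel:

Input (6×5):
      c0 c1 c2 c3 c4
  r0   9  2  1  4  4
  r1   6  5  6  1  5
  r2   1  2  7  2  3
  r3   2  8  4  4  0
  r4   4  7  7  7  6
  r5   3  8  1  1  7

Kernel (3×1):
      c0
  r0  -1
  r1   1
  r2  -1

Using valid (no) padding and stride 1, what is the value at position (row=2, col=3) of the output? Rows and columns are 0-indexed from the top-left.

The receptive field on the input at this output position is [2 / 4 / 7]. Elementwise product with the kernel and sum: 2·-1 + 4·1 + 7·-1.

-5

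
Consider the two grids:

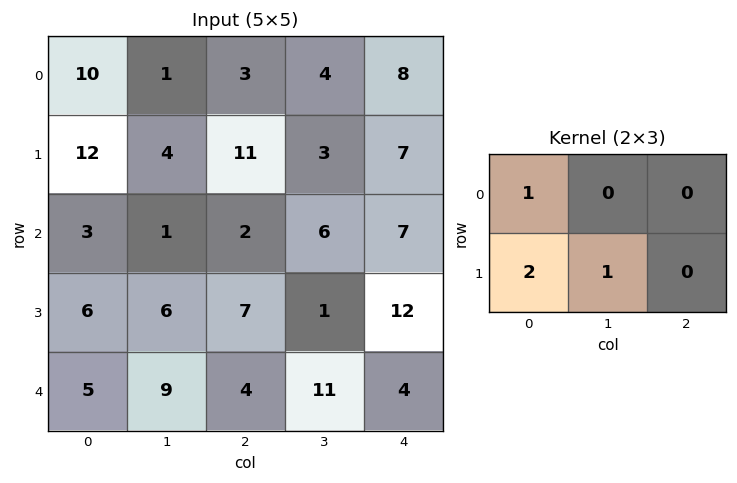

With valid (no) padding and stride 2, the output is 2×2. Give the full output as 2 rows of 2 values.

Output[0,0]: The receptive field on the input at this output position is [10 1 3 / 12 4 11]. Elementwise product with the kernel and sum: 10·1 + 12·2 + 4·1.

38 28
21 17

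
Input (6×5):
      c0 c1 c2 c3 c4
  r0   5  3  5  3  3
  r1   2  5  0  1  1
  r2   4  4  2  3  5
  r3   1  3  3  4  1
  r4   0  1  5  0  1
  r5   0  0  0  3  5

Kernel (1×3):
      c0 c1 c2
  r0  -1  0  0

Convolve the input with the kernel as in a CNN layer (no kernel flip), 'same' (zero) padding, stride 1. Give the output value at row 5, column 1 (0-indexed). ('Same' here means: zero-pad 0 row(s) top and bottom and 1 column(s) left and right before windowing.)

The receptive field on the zero-padded input at this output position is [0 0 0]. Elementwise product with the kernel and sum: 0·-1.

0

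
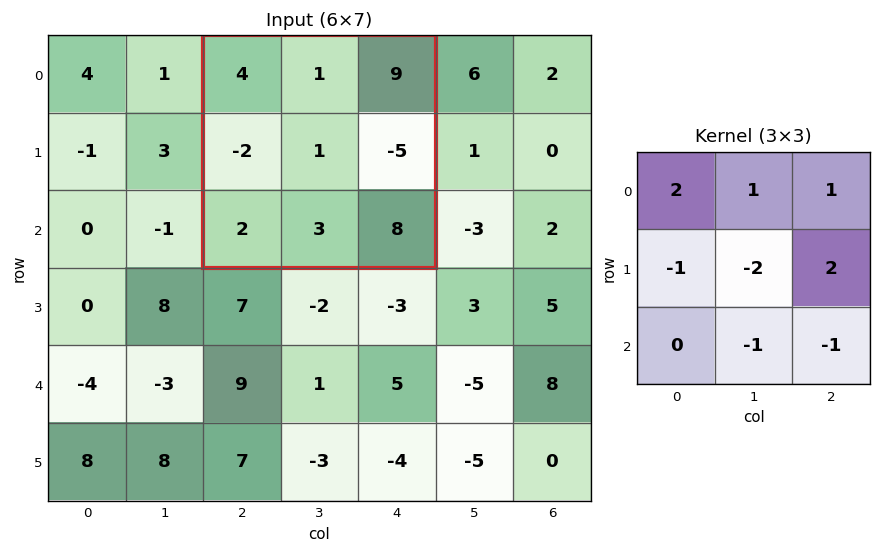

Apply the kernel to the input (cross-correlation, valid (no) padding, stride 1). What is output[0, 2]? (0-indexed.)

The receptive field on the input at this output position is [4 1 9 / -2 1 -5 / 2 3 8]. Elementwise product with the kernel and sum: 4·2 + 1·1 + 9·1 + -2·-1 + 1·-2 + -5·2 + 3·-1 + 8·-1.

-3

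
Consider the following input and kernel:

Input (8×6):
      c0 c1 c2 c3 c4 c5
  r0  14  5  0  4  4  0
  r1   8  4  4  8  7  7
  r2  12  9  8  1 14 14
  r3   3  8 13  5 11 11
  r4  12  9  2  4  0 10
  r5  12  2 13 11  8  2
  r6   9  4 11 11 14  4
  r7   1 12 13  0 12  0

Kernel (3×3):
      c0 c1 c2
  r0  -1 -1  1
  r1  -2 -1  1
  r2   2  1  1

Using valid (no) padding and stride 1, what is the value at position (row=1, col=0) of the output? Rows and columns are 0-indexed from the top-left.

The receptive field on the input at this output position is [8 4 4 / 12 9 8 / 3 8 13]. Elementwise product with the kernel and sum: 8·-1 + 4·-1 + 4·1 + 12·-2 + 9·-1 + 8·1 + 3·2 + 8·1 + 13·1.

-6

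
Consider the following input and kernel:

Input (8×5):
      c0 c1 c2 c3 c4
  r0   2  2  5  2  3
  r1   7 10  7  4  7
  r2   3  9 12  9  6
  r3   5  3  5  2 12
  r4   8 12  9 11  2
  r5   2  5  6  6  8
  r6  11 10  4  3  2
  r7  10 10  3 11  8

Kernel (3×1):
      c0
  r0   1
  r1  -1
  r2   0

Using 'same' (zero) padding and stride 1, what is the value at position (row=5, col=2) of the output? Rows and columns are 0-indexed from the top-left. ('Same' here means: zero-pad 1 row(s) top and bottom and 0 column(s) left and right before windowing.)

3

The receptive field on the zero-padded input at this output position is [9 / 6 / 4]. Elementwise product with the kernel and sum: 9·1 + 6·-1.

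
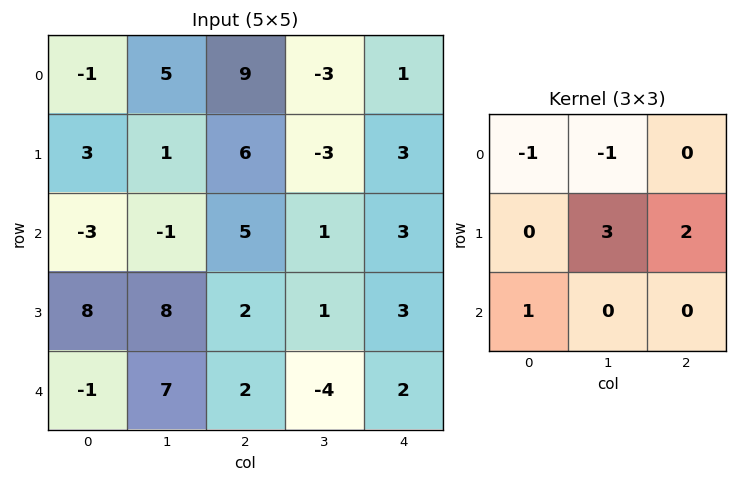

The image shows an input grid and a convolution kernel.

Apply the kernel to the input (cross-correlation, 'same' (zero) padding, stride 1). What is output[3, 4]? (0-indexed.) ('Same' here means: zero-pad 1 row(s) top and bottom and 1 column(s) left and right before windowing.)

1

The receptive field on the zero-padded input at this output position is [1 3 0 / 1 3 0 / -4 2 0]. Elementwise product with the kernel and sum: 1·-1 + 3·-1 + 3·3 + 0·2 + -4·1.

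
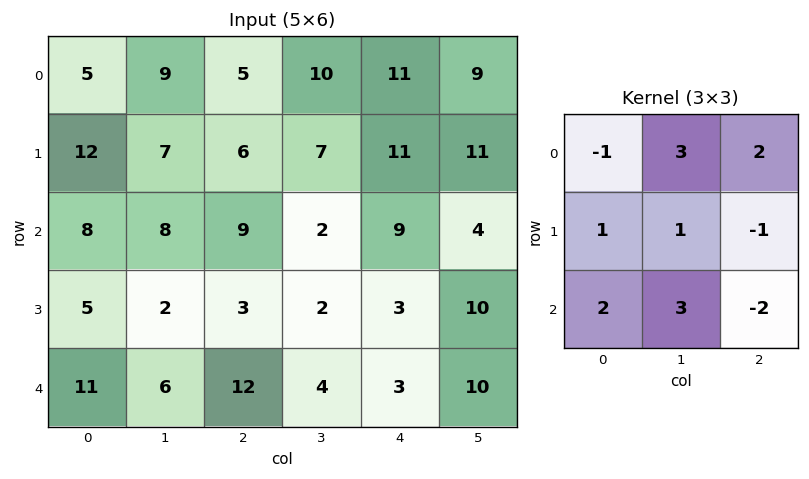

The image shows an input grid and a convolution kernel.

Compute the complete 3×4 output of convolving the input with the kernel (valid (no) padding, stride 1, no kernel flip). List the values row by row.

Output[0,0]: The receptive field on the input at this output position is [5 9 5 / 12 7 6 / 8 8 9]. Elementwise product with the kernel and sum: 5·-1 + 9·3 + 5·2 + 12·1 + 7·1 + 6·-1 + 8·2 + 8·3 + 9·-2.
Output[0,1]: The receptive field on the input at this output position is [9 5 10 / 7 6 7 / 8 9 2]. Elementwise product with the kernel and sum: 9·-1 + 5·3 + 10·2 + 7·1 + 6·1 + 7·-1 + 8·2 + 9·3 + 2·-2.

67 71 55 71
38 49 45 48
54 66 47 25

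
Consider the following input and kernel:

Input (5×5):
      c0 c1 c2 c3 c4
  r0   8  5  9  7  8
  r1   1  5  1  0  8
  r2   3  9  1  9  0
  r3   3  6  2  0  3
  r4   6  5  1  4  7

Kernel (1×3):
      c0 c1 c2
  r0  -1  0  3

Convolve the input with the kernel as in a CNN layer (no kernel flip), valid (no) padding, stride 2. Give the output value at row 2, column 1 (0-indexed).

20

The receptive field on the input at this output position is [1 4 7]. Elementwise product with the kernel and sum: 1·-1 + 7·3.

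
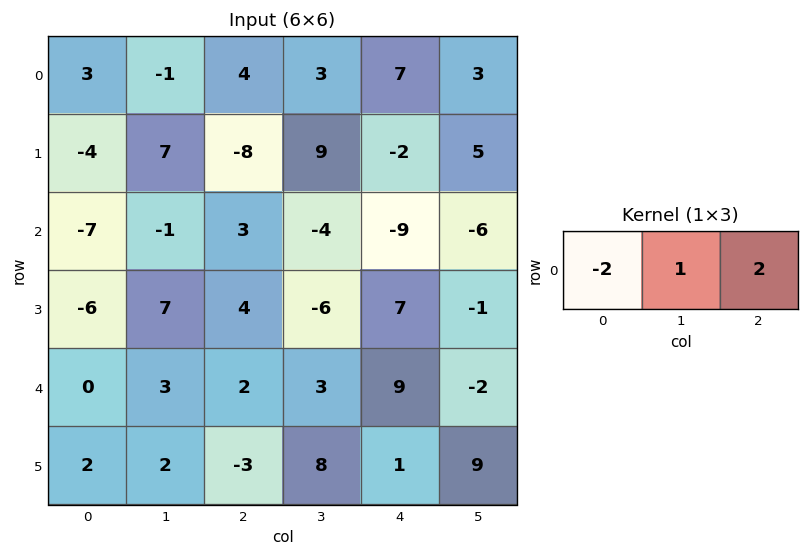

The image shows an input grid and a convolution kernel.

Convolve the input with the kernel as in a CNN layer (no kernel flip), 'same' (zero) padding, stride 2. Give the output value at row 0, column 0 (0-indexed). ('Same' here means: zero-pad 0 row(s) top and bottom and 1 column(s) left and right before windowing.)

1

The receptive field on the zero-padded input at this output position is [0 3 -1]. Elementwise product with the kernel and sum: 0·-2 + 3·1 + -1·2.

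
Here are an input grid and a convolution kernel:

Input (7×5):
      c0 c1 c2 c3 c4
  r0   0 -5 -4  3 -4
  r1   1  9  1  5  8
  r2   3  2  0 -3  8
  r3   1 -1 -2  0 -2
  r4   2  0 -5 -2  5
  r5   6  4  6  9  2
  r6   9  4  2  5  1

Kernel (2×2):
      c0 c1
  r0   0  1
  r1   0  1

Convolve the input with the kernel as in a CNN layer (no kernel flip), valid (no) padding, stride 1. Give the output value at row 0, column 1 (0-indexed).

-3

The receptive field on the input at this output position is [-5 -4 / 9 1]. Elementwise product with the kernel and sum: -4·1 + 1·1.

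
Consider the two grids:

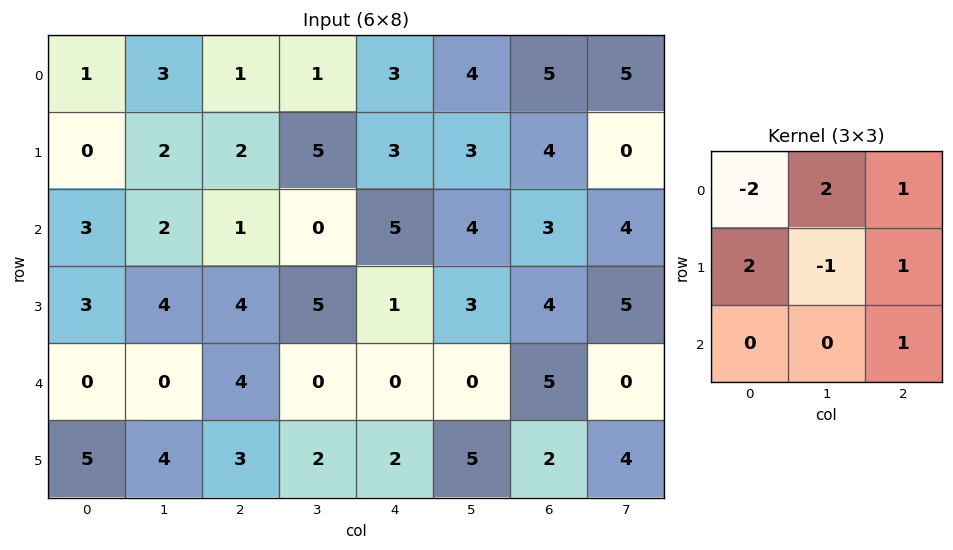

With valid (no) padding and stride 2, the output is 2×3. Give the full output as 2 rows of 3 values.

6 10 17
9 7 9

Output[0,0]: The receptive field on the input at this output position is [1 3 1 / 0 2 2 / 3 2 1]. Elementwise product with the kernel and sum: 1·-2 + 3·2 + 1·1 + 0·2 + 2·-1 + 2·1 + 1·1.
Output[0,1]: The receptive field on the input at this output position is [1 1 3 / 2 5 3 / 1 0 5]. Elementwise product with the kernel and sum: 1·-2 + 1·2 + 3·1 + 2·2 + 5·-1 + 3·1 + 5·1.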